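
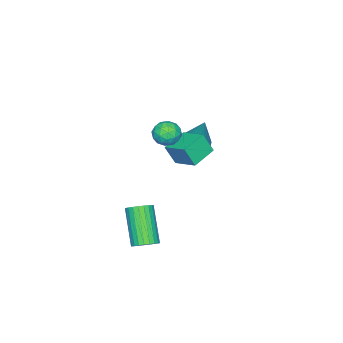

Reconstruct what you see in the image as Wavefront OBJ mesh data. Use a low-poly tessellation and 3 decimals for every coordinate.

v -3.906 1.626 0.002
v -3.448 1.045 0.123
v -3.414 2.414 1.918
v -3.266 1.236 -0.003
v -3.181 1.487 -0.128
v -3.206 1.759 -0.233
v -3.339 2.011 -0.302
v -3.557 2.204 -0.325
v -3.829 2.309 -0.299
v -4.112 2.31 -0.226
v -4.365 2.207 -0.119
v -4.547 2.016 0.006
v -4.632 1.765 0.131
v -4.606 1.493 0.236
v -4.474 1.242 0.305
v -4.255 1.049 0.329
v -3.984 0.943 0.302
v -3.7 0.942 0.23
v 2.038 2.645 -3.363
v 2.611 2.665 -3.016
v 1.635 1.675 -1.35
v 1.062 1.655 -1.697
v 2.5 2.892 -2.946
v 1.524 1.901 -1.28
v 2.32 3.081 -2.939
v 1.344 2.09 -1.273
v 2.096 3.203 -2.997
v 1.12 2.213 -1.331
v 1.864 3.241 -3.111
v 0.888 2.251 -1.445
v 1.658 3.188 -3.263
v 0.682 2.198 -1.597
v 1.51 3.052 -3.43
v 0.534 2.062 -1.764
v 1.442 2.855 -3.587
v 0.466 1.864 -1.921
v 1.465 2.625 -3.71
v 0.489 1.635 -2.044
v 1.576 2.399 -3.78
v 0.6 1.408 -2.114
v 1.756 2.21 -3.787
v 0.78 1.219 -2.121
v 1.98 2.087 -3.729
v 1.004 1.097 -2.063
v 2.212 2.049 -3.615
v 1.236 1.059 -1.949
v 2.418 2.102 -3.463
v 1.442 1.112 -1.797
v 2.566 2.238 -3.296
v 1.59 1.248 -1.63
v 2.634 2.436 -3.139
v 1.658 1.445 -1.473
v -2.344 2.486 0.748
v -2.126 2.032 1.793
v -2.035 3.77 1.242
v -1.817 3.316 2.287
v -1.023 2.304 0.393
v -0.805 1.85 1.438
v -0.714 3.588 0.887
v -0.496 3.134 1.932
v 0.483 3.166 2.86
v 0.918 3.108 3.45
v -0.238 2.332 3.31
v 0.197 2.274 3.9
v -0.2 2.885 3.794
v 0.246 3.4 3.516
v 0.434 2.04 3.244
v 0.88 2.555 2.966
v 0.888 2.412 3.688
v 0.497 2.934 4.028
v 0.183 2.506 2.732
v -0.208 3.028 3.072
v 0.764 3.21 3.115
v -0.084 2.23 3.645
v -0.317 2.589 3.582
v -0.061 2.555 3.929
v 0.369 3.382 3.154
v 0.625 3.348 3.501
v -0.032 3.217 3.703
v 0.055 2.092 3.259
v 0.311 2.058 3.606
v 0.741 2.885 2.831
v 0.997 2.851 3.178
v 0.712 2.223 3.057
v 1.002 2.767 3.602
v 0.578 2.277 3.867
v 0.717 2.139 3.481
v 0.979 2.442 3.317
v 0.772 3.074 3.802
v 0.348 2.584 4.067
v 0.115 2.943 4.004
v 0.377 3.246 3.841
v 0.754 2.665 3.942
v 0.332 2.856 2.693
v -0.092 2.366 2.958
v 0.303 2.194 2.919
v 0.565 2.497 2.756
v 0.102 3.163 2.893
v -0.322 2.673 3.158
v -0.299 2.998 3.443
v -0.037 3.301 3.279
v -0.074 2.775 2.818
f 2 1 4
f 2 4 3
f 4 1 5
f 4 5 3
f 5 1 6
f 5 6 3
f 6 1 7
f 6 7 3
f 7 1 8
f 7 8 3
f 8 1 9
f 8 9 3
f 9 1 10
f 9 10 3
f 10 1 11
f 10 11 3
f 11 1 12
f 11 12 3
f 12 1 13
f 12 13 3
f 13 1 14
f 13 14 3
f 14 1 15
f 14 15 3
f 15 1 16
f 15 16 3
f 16 1 17
f 16 17 3
f 17 1 18
f 17 18 3
f 18 1 2
f 18 2 3
f 20 19 23
f 20 23 21
f 21 23 24
f 21 24 22
f 23 19 25
f 23 25 24
f 24 25 26
f 24 26 22
f 25 19 27
f 25 27 26
f 26 27 28
f 26 28 22
f 27 19 29
f 27 29 28
f 28 29 30
f 28 30 22
f 29 19 31
f 29 31 30
f 30 31 32
f 30 32 22
f 31 19 33
f 31 33 32
f 32 33 34
f 32 34 22
f 33 19 35
f 33 35 34
f 34 35 36
f 34 36 22
f 35 19 37
f 35 37 36
f 36 37 38
f 36 38 22
f 37 19 39
f 37 39 38
f 38 39 40
f 38 40 22
f 39 19 41
f 39 41 40
f 40 41 42
f 40 42 22
f 41 19 43
f 41 43 42
f 42 43 44
f 42 44 22
f 43 19 45
f 43 45 44
f 44 45 46
f 44 46 22
f 45 19 47
f 45 47 46
f 46 47 48
f 46 48 22
f 47 19 49
f 47 49 48
f 48 49 50
f 48 50 22
f 49 19 51
f 49 51 50
f 50 51 52
f 50 52 22
f 51 19 20
f 51 20 52
f 52 20 21
f 52 21 22
f 54 56 53
f 57 54 53
f 53 56 55
f 55 57 53
f 54 60 56
f 58 54 57
f 58 60 54
f 56 60 55
f 59 57 55
f 55 60 59
f 59 58 57
f 60 58 59
f 61 98 77
f 98 72 101
f 77 101 66
f 98 101 77
f 61 77 73
f 77 66 78
f 73 78 62
f 77 78 73
f 61 73 82
f 73 62 83
f 82 83 68
f 73 83 82
f 61 82 94
f 82 68 97
f 94 97 71
f 82 97 94
f 61 94 98
f 94 71 102
f 98 102 72
f 94 102 98
f 62 78 89
f 78 66 92
f 89 92 70
f 78 92 89
f 66 101 79
f 101 72 100
f 79 100 65
f 101 100 79
f 72 102 99
f 102 71 95
f 99 95 63
f 102 95 99
f 71 97 96
f 97 68 84
f 96 84 67
f 97 84 96
f 68 83 88
f 83 62 85
f 88 85 69
f 83 85 88
f 64 90 76
f 90 70 91
f 76 91 65
f 90 91 76
f 64 76 74
f 76 65 75
f 74 75 63
f 76 75 74
f 64 74 81
f 74 63 80
f 81 80 67
f 74 80 81
f 64 81 86
f 81 67 87
f 86 87 69
f 81 87 86
f 64 86 90
f 86 69 93
f 90 93 70
f 86 93 90
f 65 91 79
f 91 70 92
f 79 92 66
f 91 92 79
f 63 75 99
f 75 65 100
f 99 100 72
f 75 100 99
f 67 80 96
f 80 63 95
f 96 95 71
f 80 95 96
f 69 87 88
f 87 67 84
f 88 84 68
f 87 84 88
f 70 93 89
f 93 69 85
f 89 85 62
f 93 85 89



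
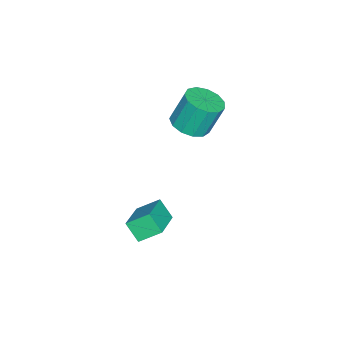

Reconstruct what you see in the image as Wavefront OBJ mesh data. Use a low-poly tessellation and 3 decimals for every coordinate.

v 3.069 -1.008 -3.405
v 2.773 -1.77 -2.486
v 2.663 0.069 -2.644
v 2.367 -0.693 -1.724
v 4.993 -0.827 -2.636
v 4.697 -1.589 -1.716
v 4.587 0.25 -1.874
v 4.291 -0.512 -0.955
v 0.114 0.028 2.531
v 0.912 -0.568 2.921
v 0.525 0.076 4.699
v -0.274 0.672 4.309
v 1.153 -0.033 2.78
v 0.765 0.611 4.557
v 1.063 0.521 2.56
v 0.676 1.165 4.337
v 0.672 0.918 2.33
v 0.285 1.562 4.108
v 0.104 1.033 2.165
v -0.284 1.677 3.942
v -0.461 0.829 2.116
v -0.849 1.473 3.893
v -0.844 0.37 2.198
v -1.231 1.014 3.976
v -0.922 -0.197 2.387
v -1.31 0.447 4.165
v -0.672 -0.693 2.621
v -1.059 -0.049 4.399
v -0.172 -0.96 2.827
v -0.56 -0.316 4.604
v 0.418 -0.913 2.939
v 0.031 -0.269 4.716
f 2 4 1
f 5 2 1
f 1 4 3
f 3 5 1
f 2 8 4
f 6 2 5
f 6 8 2
f 4 8 3
f 7 5 3
f 3 8 7
f 7 6 5
f 8 6 7
f 10 9 13
f 10 13 11
f 11 13 14
f 11 14 12
f 13 9 15
f 13 15 14
f 14 15 16
f 14 16 12
f 15 9 17
f 15 17 16
f 16 17 18
f 16 18 12
f 17 9 19
f 17 19 18
f 18 19 20
f 18 20 12
f 19 9 21
f 19 21 20
f 20 21 22
f 20 22 12
f 21 9 23
f 21 23 22
f 22 23 24
f 22 24 12
f 23 9 25
f 23 25 24
f 24 25 26
f 24 26 12
f 25 9 27
f 25 27 26
f 26 27 28
f 26 28 12
f 27 9 29
f 27 29 28
f 28 29 30
f 28 30 12
f 29 9 31
f 29 31 30
f 30 31 32
f 30 32 12
f 31 9 10
f 31 10 32
f 32 10 11
f 32 11 12



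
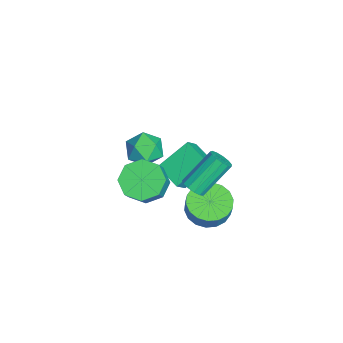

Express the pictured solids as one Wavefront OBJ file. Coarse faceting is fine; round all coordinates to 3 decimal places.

v 0.302 1.397 -2.649
v 1.216 1.747 -3.058
v 1.611 1.813 -2.12
v 0.698 1.463 -1.711
v 0.974 2.146 -2.984
v 1.369 2.211 -2.046
v 0.6 2.396 -2.844
v 0.995 2.461 -1.906
v 0.166 2.449 -2.665
v 0.561 2.514 -1.727
v -0.24 2.293 -2.483
v 0.155 2.358 -1.545
v -0.539 1.96 -2.334
v -0.144 2.025 -1.396
v -0.671 1.515 -2.247
v -0.276 1.58 -1.309
v -0.611 1.047 -2.24
v -0.216 1.113 -1.302
v -0.369 0.649 -2.314
v 0.026 0.714 -1.376
v 0.005 0.399 -2.454
v 0.4 0.464 -1.516
v 0.439 0.346 -2.633
v 0.834 0.411 -1.695
v 0.845 0.502 -2.815
v 1.24 0.567 -1.877
v 1.144 0.835 -2.964
v 1.539 0.9 -2.026
v 1.276 1.28 -3.051
v 1.671 1.345 -2.113
v -0.411 -0.442 -0.349
v -1.025 0.888 0.797
v 0.625 0.378 -0.746
v 0.011 1.708 0.399
v 0.189 -0.828 0.421
v -0.425 0.502 1.566
v 1.225 -0.008 0.023
v 0.611 1.322 1.169
v 3.425 0.636 2.261
v 3.953 0.666 2.499
v 3.283 1.853 3.837
v 2.755 1.824 3.599
v 3.938 0.906 2.278
v 3.268 2.094 3.616
v 3.76 1.061 2.052
v 3.09 2.248 3.39
v 3.476 1.081 1.892
v 2.806 2.268 3.23
v 3.175 0.959 1.849
v 2.506 2.147 3.187
v 2.954 0.736 1.937
v 2.284 1.923 3.275
v 2.882 0.48 2.128
v 2.213 1.668 3.466
v 2.983 0.274 2.361
v 2.313 1.462 3.699
v 3.224 0.183 2.563
v 2.554 1.371 3.9
v 3.528 0.236 2.668
v 2.859 1.424 4.006
v 3.8 0.416 2.645
v 3.131 1.604 3.982
v 1.209 -1.329 0.318
v 2.039 -1.351 -0.324
v 2.842 -1.532 0.72
v 2.011 -1.511 1.362
v 1.87 -0.609 -0.065
v 2.673 -0.791 0.979
v 1.313 -0.289 0.418
v 2.116 -0.471 1.463
v 0.695 -0.579 0.843
v 1.498 -0.76 1.887
v 0.378 -1.308 0.96
v 1.181 -1.489 2.004
v 0.547 -2.049 0.701
v 1.35 -2.231 1.745
v 1.104 -2.369 0.217
v 1.907 -2.551 1.262
v 1.722 -2.08 -0.207
v 2.525 -2.261 0.837
v -2.959 -0.656 -0.702
v -2.123 -0.555 -1.22
v -2.777 -2.245 -0.72
v -1.941 -2.144 -1.238
v -1.976 -1.851 -0.295
v -2.089 -0.869 -0.284
v -2.811 -1.931 -1.656
v -2.924 -0.949 -1.645
v -2.032 -1.343 -1.81
v -1.516 -1.293 -0.969
v -3.384 -1.507 -0.971
v -2.868 -1.457 -0.13
f 2 1 5
f 2 5 3
f 3 5 6
f 3 6 4
f 5 1 7
f 5 7 6
f 6 7 8
f 6 8 4
f 7 1 9
f 7 9 8
f 8 9 10
f 8 10 4
f 9 1 11
f 9 11 10
f 10 11 12
f 10 12 4
f 11 1 13
f 11 13 12
f 12 13 14
f 12 14 4
f 13 1 15
f 13 15 14
f 14 15 16
f 14 16 4
f 15 1 17
f 15 17 16
f 16 17 18
f 16 18 4
f 17 1 19
f 17 19 18
f 18 19 20
f 18 20 4
f 19 1 21
f 19 21 20
f 20 21 22
f 20 22 4
f 21 1 23
f 21 23 22
f 22 23 24
f 22 24 4
f 23 1 25
f 23 25 24
f 24 25 26
f 24 26 4
f 25 1 27
f 25 27 26
f 26 27 28
f 26 28 4
f 27 1 29
f 27 29 28
f 28 29 30
f 28 30 4
f 29 1 2
f 29 2 30
f 30 2 3
f 30 3 4
f 32 34 31
f 35 32 31
f 31 34 33
f 33 35 31
f 32 38 34
f 36 32 35
f 36 38 32
f 34 38 33
f 37 35 33
f 33 38 37
f 37 36 35
f 38 36 37
f 40 39 43
f 40 43 41
f 41 43 44
f 41 44 42
f 43 39 45
f 43 45 44
f 44 45 46
f 44 46 42
f 45 39 47
f 45 47 46
f 46 47 48
f 46 48 42
f 47 39 49
f 47 49 48
f 48 49 50
f 48 50 42
f 49 39 51
f 49 51 50
f 50 51 52
f 50 52 42
f 51 39 53
f 51 53 52
f 52 53 54
f 52 54 42
f 53 39 55
f 53 55 54
f 54 55 56
f 54 56 42
f 55 39 57
f 55 57 56
f 56 57 58
f 56 58 42
f 57 39 59
f 57 59 58
f 58 59 60
f 58 60 42
f 59 39 61
f 59 61 60
f 60 61 62
f 60 62 42
f 61 39 40
f 61 40 62
f 62 40 41
f 62 41 42
f 64 63 67
f 64 67 65
f 65 67 68
f 65 68 66
f 67 63 69
f 67 69 68
f 68 69 70
f 68 70 66
f 69 63 71
f 69 71 70
f 70 71 72
f 70 72 66
f 71 63 73
f 71 73 72
f 72 73 74
f 72 74 66
f 73 63 75
f 73 75 74
f 74 75 76
f 74 76 66
f 75 63 77
f 75 77 76
f 76 77 78
f 76 78 66
f 77 63 79
f 77 79 78
f 78 79 80
f 78 80 66
f 79 63 64
f 79 64 80
f 80 64 65
f 80 65 66
f 81 92 86
f 81 86 82
f 81 82 88
f 81 88 91
f 81 91 92
f 82 86 90
f 86 92 85
f 92 91 83
f 91 88 87
f 88 82 89
f 84 90 85
f 84 85 83
f 84 83 87
f 84 87 89
f 84 89 90
f 85 90 86
f 83 85 92
f 87 83 91
f 89 87 88
f 90 89 82



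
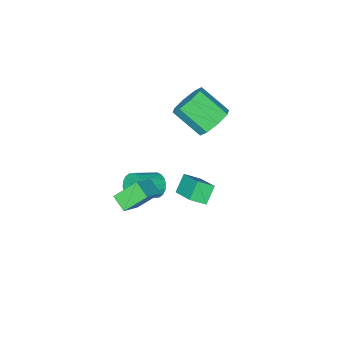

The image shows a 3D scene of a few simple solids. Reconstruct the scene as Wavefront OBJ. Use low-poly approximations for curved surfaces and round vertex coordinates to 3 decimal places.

v -4.004 -1.233 3.374
v -3.663 -1.74 2.595
v -3.255 -3.174 3.707
v -3.596 -2.667 4.486
v -3.124 -1.326 2.931
v -2.716 -2.761 4.042
v -3.1 -0.858 3.526
v -2.692 -2.293 4.637
v -3.606 -0.61 4.032
v -3.198 -2.044 5.144
v -4.345 -0.726 4.153
v -3.937 -2.16 5.265
v -4.884 -1.139 3.818
v -4.476 -2.574 4.929
v -4.908 -1.607 3.223
v -4.5 -3.042 4.334
v -4.402 -1.856 2.716
v -3.994 -3.29 3.828
v -1.321 -0.622 1.687
v -0.865 0.729 2.456
v -1.947 -0.134 1.202
v -1.491 1.217 1.972
v -0.589 -0.437 0.928
v -0.133 0.914 1.698
v -1.215 0.051 0.444
v -0.759 1.402 1.213
v -2.274 -3.47 -2.066
v -1.904 -3.173 -2.621
v -0.577 -3.494 -1.91
v -0.946 -3.79 -1.354
v -1.95 -2.921 -2.422
v -0.623 -3.242 -1.711
v -2.06 -2.777 -2.152
v -0.732 -3.098 -1.441
v -2.212 -2.77 -1.865
v -0.885 -3.091 -1.154
v -2.377 -2.902 -1.618
v -1.049 -3.223 -0.907
v -2.521 -3.146 -1.46
v -1.193 -3.467 -0.748
v -2.616 -3.455 -1.421
v -1.288 -3.775 -0.709
v -2.643 -3.766 -1.51
v -1.316 -4.087 -0.799
v -2.597 -4.018 -1.709
v -1.27 -4.339 -0.998
v -2.488 -4.162 -1.979
v -1.16 -4.483 -1.268
v -2.335 -4.169 -2.266
v -1.008 -4.49 -1.555
v -2.171 -4.037 -2.513
v -0.843 -4.358 -1.802
v -2.027 -3.793 -2.672
v -0.699 -4.114 -1.96
v -1.932 -3.485 -2.711
v -0.604 -3.805 -1.999
v -0.705 -2.271 0.535
v 0.47 -1.969 1.365
v -0.586 -1.443 0.064
v 0.589 -1.14 0.894
v 0.171 -2.96 -0.454
v 1.346 -2.657 0.376
v 0.29 -2.131 -0.925
v 1.465 -1.829 -0.095
f 2 1 5
f 2 5 3
f 3 5 6
f 3 6 4
f 5 1 7
f 5 7 6
f 6 7 8
f 6 8 4
f 7 1 9
f 7 9 8
f 8 9 10
f 8 10 4
f 9 1 11
f 9 11 10
f 10 11 12
f 10 12 4
f 11 1 13
f 11 13 12
f 12 13 14
f 12 14 4
f 13 1 15
f 13 15 14
f 14 15 16
f 14 16 4
f 15 1 17
f 15 17 16
f 16 17 18
f 16 18 4
f 17 1 2
f 17 2 18
f 18 2 3
f 18 3 4
f 20 22 19
f 23 20 19
f 19 22 21
f 21 23 19
f 20 26 22
f 24 20 23
f 24 26 20
f 22 26 21
f 25 23 21
f 21 26 25
f 25 24 23
f 26 24 25
f 28 27 31
f 28 31 29
f 29 31 32
f 29 32 30
f 31 27 33
f 31 33 32
f 32 33 34
f 32 34 30
f 33 27 35
f 33 35 34
f 34 35 36
f 34 36 30
f 35 27 37
f 35 37 36
f 36 37 38
f 36 38 30
f 37 27 39
f 37 39 38
f 38 39 40
f 38 40 30
f 39 27 41
f 39 41 40
f 40 41 42
f 40 42 30
f 41 27 43
f 41 43 42
f 42 43 44
f 42 44 30
f 43 27 45
f 43 45 44
f 44 45 46
f 44 46 30
f 45 27 47
f 45 47 46
f 46 47 48
f 46 48 30
f 47 27 49
f 47 49 48
f 48 49 50
f 48 50 30
f 49 27 51
f 49 51 50
f 50 51 52
f 50 52 30
f 51 27 53
f 51 53 52
f 52 53 54
f 52 54 30
f 53 27 55
f 53 55 54
f 54 55 56
f 54 56 30
f 55 27 28
f 55 28 56
f 56 28 29
f 56 29 30
f 58 60 57
f 61 58 57
f 57 60 59
f 59 61 57
f 58 64 60
f 62 58 61
f 62 64 58
f 60 64 59
f 63 61 59
f 59 64 63
f 63 62 61
f 64 62 63



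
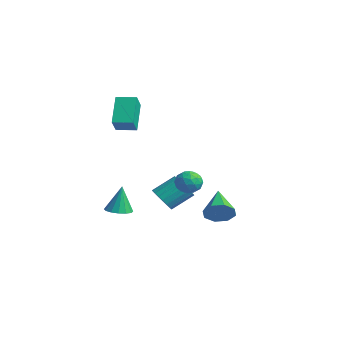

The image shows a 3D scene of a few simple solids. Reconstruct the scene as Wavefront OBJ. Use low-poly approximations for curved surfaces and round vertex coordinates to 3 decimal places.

v -3.706 0.532 -3.683
v -3.298 0.948 -4.408
v -2.987 2.325 -3.442
v -3.394 1.908 -2.717
v -3.666 1.059 -4.448
v -3.355 2.436 -3.482
v -4.041 1.079 -4.355
v -3.73 2.456 -3.39
v -4.358 1.005 -4.147
v -4.047 2.381 -3.181
v -4.562 0.848 -3.858
v -4.251 2.225 -2.892
v -4.618 0.637 -3.539
v -4.307 2.014 -2.573
v -4.516 0.408 -3.244
v -4.205 1.784 -2.279
v -4.274 0.2 -3.026
v -3.963 1.577 -2.061
v -3.934 0.049 -2.921
v -3.623 1.426 -1.956
v -3.554 -0.018 -2.948
v -3.243 1.359 -1.983
v -3.2 0.01 -3.102
v -2.889 1.387 -2.136
v -2.934 0.128 -3.356
v -2.623 1.505 -2.391
v -2.801 0.316 -3.667
v -2.49 1.693 -2.701
v -2.825 0.541 -3.98
v -2.513 1.918 -3.015
v -3 0.765 -4.242
v -2.689 2.141 -3.277
v -3.629 -2.463 -3.808
v -2.887 -2.049 -3.833
v -3.751 -2.137 -1.992
v -3.192 -1.741 -3.909
v -3.614 -1.626 -3.958
v -4.04 -1.736 -3.966
v -4.356 -2.04 -3.933
v -4.477 -2.458 -3.866
v -4.371 -2.877 -3.784
v -4.066 -3.185 -3.708
v -3.644 -3.3 -3.659
v -3.218 -3.19 -3.651
v -2.902 -2.886 -3.684
v -2.781 -2.468 -3.751
v 3.103 0.095 -2.111
v 3.588 0.092 -1.282
v 1.497 1.065 -1.169
v 3.717 0.695 -1.682
v 3.487 0.946 -2.333
v 3.033 0.699 -2.854
v 2.619 0.097 -2.94
v 2.489 -0.505 -2.54
v 2.719 -0.757 -1.889
v 3.174 -0.509 -1.368
v -3.1 -3.149 3.553
v -4.242 -2.225 5.012
v -3.775 -2.507 2.618
v -4.917 -1.583 4.077
v -2.283 -2.217 3.603
v -3.425 -1.293 5.062
v -2.958 -1.575 2.668
v -4.1 -0.651 4.127
v -0.156 1.031 -0.745
v 0.144 0.527 -1.391
v -1.404 0.373 -0.809
v -1.104 -0.131 -1.455
v -0.79 -0.226 -0.647
v -0.019 0.18 -0.607
v -1.241 0.72 -1.593
v -0.47 1.126 -1.553
v -0.527 0.334 -1.915
v -0.249 -0.25 -1.33
v -1.011 1.15 -0.87
v -0.733 0.566 -0.285
v 0.103 0.837 -1.062
v -1.363 0.063 -1.138
v -1.179 0.007 -0.662
v -1.003 -0.289 -1.042
v 0.008 0.633 -0.601
v 0.184 0.337 -0.981
v -0.365 -0.106 -0.544
v -1.444 0.563 -1.219
v -1.268 0.267 -1.599
v -0.257 1.189 -1.158
v -0.081 0.893 -1.538
v -0.895 1.006 -1.656
v -0.115 0.427 -1.75
v -0.848 0.04 -1.788
v -0.928 0.541 -1.869
v -0.475 0.78 -1.846
v 0.049 0.084 -1.406
v -0.685 -0.303 -1.444
v -0.5 -0.359 -0.969
v -0.047 -0.12 -0.946
v -0.345 -0.03 -1.715
v -0.575 1.203 -0.756
v -1.309 0.816 -0.794
v -1.213 1.02 -1.254
v -0.76 1.259 -1.231
v -0.412 0.86 -0.412
v -1.145 0.473 -0.45
v -0.785 0.12 -0.354
v -0.332 0.359 -0.331
v -0.915 0.93 -0.485
f 2 1 5
f 2 5 3
f 3 5 6
f 3 6 4
f 5 1 7
f 5 7 6
f 6 7 8
f 6 8 4
f 7 1 9
f 7 9 8
f 8 9 10
f 8 10 4
f 9 1 11
f 9 11 10
f 10 11 12
f 10 12 4
f 11 1 13
f 11 13 12
f 12 13 14
f 12 14 4
f 13 1 15
f 13 15 14
f 14 15 16
f 14 16 4
f 15 1 17
f 15 17 16
f 16 17 18
f 16 18 4
f 17 1 19
f 17 19 18
f 18 19 20
f 18 20 4
f 19 1 21
f 19 21 20
f 20 21 22
f 20 22 4
f 21 1 23
f 21 23 22
f 22 23 24
f 22 24 4
f 23 1 25
f 23 25 24
f 24 25 26
f 24 26 4
f 25 1 27
f 25 27 26
f 26 27 28
f 26 28 4
f 27 1 29
f 27 29 28
f 28 29 30
f 28 30 4
f 29 1 31
f 29 31 30
f 30 31 32
f 30 32 4
f 31 1 2
f 31 2 32
f 32 2 3
f 32 3 4
f 34 33 36
f 34 36 35
f 36 33 37
f 36 37 35
f 37 33 38
f 37 38 35
f 38 33 39
f 38 39 35
f 39 33 40
f 39 40 35
f 40 33 41
f 40 41 35
f 41 33 42
f 41 42 35
f 42 33 43
f 42 43 35
f 43 33 44
f 43 44 35
f 44 33 45
f 44 45 35
f 45 33 46
f 45 46 35
f 46 33 34
f 46 34 35
f 48 47 50
f 48 50 49
f 50 47 51
f 50 51 49
f 51 47 52
f 51 52 49
f 52 47 53
f 52 53 49
f 53 47 54
f 53 54 49
f 54 47 55
f 54 55 49
f 55 47 56
f 55 56 49
f 56 47 48
f 56 48 49
f 58 60 57
f 61 58 57
f 57 60 59
f 59 61 57
f 58 64 60
f 62 58 61
f 62 64 58
f 60 64 59
f 63 61 59
f 59 64 63
f 63 62 61
f 64 62 63
f 65 102 81
f 102 76 105
f 81 105 70
f 102 105 81
f 65 81 77
f 81 70 82
f 77 82 66
f 81 82 77
f 65 77 86
f 77 66 87
f 86 87 72
f 77 87 86
f 65 86 98
f 86 72 101
f 98 101 75
f 86 101 98
f 65 98 102
f 98 75 106
f 102 106 76
f 98 106 102
f 66 82 93
f 82 70 96
f 93 96 74
f 82 96 93
f 70 105 83
f 105 76 104
f 83 104 69
f 105 104 83
f 76 106 103
f 106 75 99
f 103 99 67
f 106 99 103
f 75 101 100
f 101 72 88
f 100 88 71
f 101 88 100
f 72 87 92
f 87 66 89
f 92 89 73
f 87 89 92
f 68 94 80
f 94 74 95
f 80 95 69
f 94 95 80
f 68 80 78
f 80 69 79
f 78 79 67
f 80 79 78
f 68 78 85
f 78 67 84
f 85 84 71
f 78 84 85
f 68 85 90
f 85 71 91
f 90 91 73
f 85 91 90
f 68 90 94
f 90 73 97
f 94 97 74
f 90 97 94
f 69 95 83
f 95 74 96
f 83 96 70
f 95 96 83
f 67 79 103
f 79 69 104
f 103 104 76
f 79 104 103
f 71 84 100
f 84 67 99
f 100 99 75
f 84 99 100
f 73 91 92
f 91 71 88
f 92 88 72
f 91 88 92
f 74 97 93
f 97 73 89
f 93 89 66
f 97 89 93



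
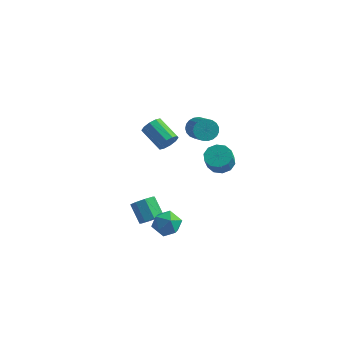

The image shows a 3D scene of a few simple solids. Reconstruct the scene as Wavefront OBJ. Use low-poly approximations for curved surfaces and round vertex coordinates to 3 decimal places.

v -0.785 -3.051 -0.477
v -0.085 -3.069 0.078
v -0.075 -3.911 -1.398
v 0.625 -3.929 -0.843
v -0.138 -4.337 -0.615
v -0.576 -3.805 -0.046
v 0.416 -3.175 -1.274
v -0.022 -2.643 -0.705
v 0.657 -3.146 -0.414
v 0.315 -3.864 -0.007
v -0.475 -3.116 -1.313
v -0.817 -3.834 -0.906
v -1.531 -0.176 3.129
v -1.153 0.127 3.592
v -2.431 0.68 4.274
v -2.809 0.376 3.811
v -1.207 0.391 3.277
v -2.484 0.944 3.959
v -1.384 0.438 2.906
v -2.662 0.991 3.588
v -1.618 0.251 2.62
v -2.896 0.803 3.302
v -1.819 -0.1 2.529
v -3.096 0.453 3.211
v -1.909 -0.48 2.666
v -3.187 0.073 3.348
v -1.856 -0.744 2.981
v -3.133 -0.191 3.663
v -1.678 -0.791 3.352
v -2.956 -0.238 4.034
v -1.444 -0.603 3.638
v -2.722 -0.051 4.32
v -1.244 -0.253 3.729
v -2.521 0.3 4.411
v -0.288 4.063 -0.988
v 0.53 4.206 -0.976
v 0.625 3.58 0.02
v -0.192 3.437 0.008
v 0.299 4.583 -0.717
v 0.395 3.958 0.279
v -0.155 4.762 -0.561
v -0.06 4.137 0.435
v -0.661 4.674 -0.568
v -0.566 4.048 0.428
v -1.023 4.352 -0.736
v -0.928 3.727 0.26
v -1.105 3.92 -1
v -1.01 3.294 -0.004
v -0.875 3.542 -1.259
v -0.779 2.917 -0.263
v -0.42 3.363 -1.415
v -0.325 2.738 -0.419
v 0.086 3.452 -1.408
v 0.181 2.826 -0.412
v 0.448 3.773 -1.24
v 0.543 3.148 -0.244
v -1.661 -2.035 -1.981
v -1.097 -1.92 -1.549
v -1.914 -1.369 -0.627
v -2.479 -1.485 -1.059
v -1.193 -1.496 -1.888
v -2.011 -0.945 -0.966
v -1.564 -1.388 -2.281
v -2.382 -0.838 -1.359
v -1.992 -1.659 -2.499
v -2.81 -1.109 -1.576
v -2.226 -2.151 -2.413
v -3.043 -1.6 -1.491
v -2.129 -2.575 -2.074
v -2.947 -2.024 -1.152
v -1.758 -2.682 -1.681
v -2.576 -2.132 -0.759
v -1.33 -2.411 -1.464
v -2.148 -1.861 -0.541
v -1.377 3.346 2.059
v -0.778 3.727 1.851
v 0.176 2.676 2.672
v -0.423 2.294 2.881
v -0.853 3.865 2.116
v 0.101 2.814 2.937
v -1.019 3.914 2.371
v -0.065 2.863 3.192
v -1.247 3.864 2.571
v -0.292 2.813 3.392
v -1.497 3.724 2.684
v -0.543 2.673 3.505
v -1.727 3.519 2.688
v -0.772 2.468 3.509
v -1.896 3.284 2.584
v -0.941 2.233 3.405
v -1.975 3.06 2.389
v -1.021 2.009 3.21
v -1.951 2.885 2.137
v -0.997 1.834 2.958
v -1.828 2.79 1.872
v -0.874 1.738 2.693
v -1.627 2.79 1.639
v -0.672 1.739 2.46
v -1.383 2.887 1.479
v -0.428 1.836 2.3
v -1.137 3.063 1.419
v -0.183 2.012 2.24
v -0.934 3.288 1.47
v 0.021 2.237 2.291
v -0.807 3.523 1.623
v 0.148 2.472 2.444
f 1 12 6
f 1 6 2
f 1 2 8
f 1 8 11
f 1 11 12
f 2 6 10
f 6 12 5
f 12 11 3
f 11 8 7
f 8 2 9
f 4 10 5
f 4 5 3
f 4 3 7
f 4 7 9
f 4 9 10
f 5 10 6
f 3 5 12
f 7 3 11
f 9 7 8
f 10 9 2
f 14 13 17
f 14 17 15
f 15 17 18
f 15 18 16
f 17 13 19
f 17 19 18
f 18 19 20
f 18 20 16
f 19 13 21
f 19 21 20
f 20 21 22
f 20 22 16
f 21 13 23
f 21 23 22
f 22 23 24
f 22 24 16
f 23 13 25
f 23 25 24
f 24 25 26
f 24 26 16
f 25 13 27
f 25 27 26
f 26 27 28
f 26 28 16
f 27 13 29
f 27 29 28
f 28 29 30
f 28 30 16
f 29 13 31
f 29 31 30
f 30 31 32
f 30 32 16
f 31 13 33
f 31 33 32
f 32 33 34
f 32 34 16
f 33 13 14
f 33 14 34
f 34 14 15
f 34 15 16
f 36 35 39
f 36 39 37
f 37 39 40
f 37 40 38
f 39 35 41
f 39 41 40
f 40 41 42
f 40 42 38
f 41 35 43
f 41 43 42
f 42 43 44
f 42 44 38
f 43 35 45
f 43 45 44
f 44 45 46
f 44 46 38
f 45 35 47
f 45 47 46
f 46 47 48
f 46 48 38
f 47 35 49
f 47 49 48
f 48 49 50
f 48 50 38
f 49 35 51
f 49 51 50
f 50 51 52
f 50 52 38
f 51 35 53
f 51 53 52
f 52 53 54
f 52 54 38
f 53 35 55
f 53 55 54
f 54 55 56
f 54 56 38
f 55 35 36
f 55 36 56
f 56 36 37
f 56 37 38
f 58 57 61
f 58 61 59
f 59 61 62
f 59 62 60
f 61 57 63
f 61 63 62
f 62 63 64
f 62 64 60
f 63 57 65
f 63 65 64
f 64 65 66
f 64 66 60
f 65 57 67
f 65 67 66
f 66 67 68
f 66 68 60
f 67 57 69
f 67 69 68
f 68 69 70
f 68 70 60
f 69 57 71
f 69 71 70
f 70 71 72
f 70 72 60
f 71 57 73
f 71 73 72
f 72 73 74
f 72 74 60
f 73 57 58
f 73 58 74
f 74 58 59
f 74 59 60
f 76 75 79
f 76 79 77
f 77 79 80
f 77 80 78
f 79 75 81
f 79 81 80
f 80 81 82
f 80 82 78
f 81 75 83
f 81 83 82
f 82 83 84
f 82 84 78
f 83 75 85
f 83 85 84
f 84 85 86
f 84 86 78
f 85 75 87
f 85 87 86
f 86 87 88
f 86 88 78
f 87 75 89
f 87 89 88
f 88 89 90
f 88 90 78
f 89 75 91
f 89 91 90
f 90 91 92
f 90 92 78
f 91 75 93
f 91 93 92
f 92 93 94
f 92 94 78
f 93 75 95
f 93 95 94
f 94 95 96
f 94 96 78
f 95 75 97
f 95 97 96
f 96 97 98
f 96 98 78
f 97 75 99
f 97 99 98
f 98 99 100
f 98 100 78
f 99 75 101
f 99 101 100
f 100 101 102
f 100 102 78
f 101 75 103
f 101 103 102
f 102 103 104
f 102 104 78
f 103 75 105
f 103 105 104
f 104 105 106
f 104 106 78
f 105 75 76
f 105 76 106
f 106 76 77
f 106 77 78



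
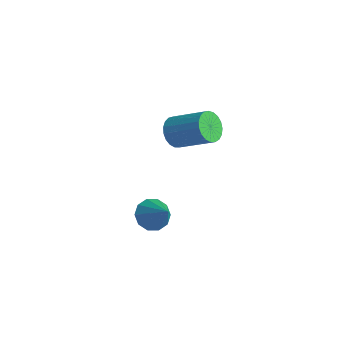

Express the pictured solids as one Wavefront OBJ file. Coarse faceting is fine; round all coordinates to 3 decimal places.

v 0.84 -1.869 -1.22
v 1.226 -1.56 -1.61
v 1.76 -1.931 -0.36
v 1.04 -1.297 -1.392
v 0.777 -1.252 -1.108
v 0.539 -1.443 -0.867
v 0.416 -1.797 -0.76
v 0.454 -2.178 -0.829
v 0.641 -2.441 -1.047
v 0.903 -2.486 -1.331
v 1.142 -2.295 -1.573
v 1.265 -1.942 -1.679
v -2.965 1.905 -1.446
v -2.545 1.567 -1.827
v -1.335 2.177 -1.035
v -1.755 2.515 -0.654
v -2.572 1.801 -1.966
v -1.362 2.412 -1.174
v -2.667 2.054 -2.016
v -1.457 2.665 -1.224
v -2.814 2.281 -1.967
v -1.604 2.891 -1.175
v -2.987 2.443 -1.828
v -1.776 3.053 -1.036
v -3.156 2.511 -1.623
v -1.945 3.122 -0.831
v -3.292 2.475 -1.387
v -2.081 3.086 -0.595
v -3.371 2.34 -1.162
v -2.161 2.951 -0.37
v -3.38 2.13 -0.985
v -2.17 2.741 -0.193
v -3.318 1.881 -0.889
v -2.108 2.492 -0.097
v -3.194 1.636 -0.889
v -1.984 2.247 -0.096
v -3.031 1.437 -0.985
v -1.821 2.048 -0.193
v -2.857 1.32 -1.161
v -1.647 1.93 -0.368
v -2.701 1.303 -1.386
v -1.491 1.914 -0.594
v -2.591 1.39 -1.621
v -1.38 2.001 -0.829
f 2 1 4
f 2 4 3
f 4 1 5
f 4 5 3
f 5 1 6
f 5 6 3
f 6 1 7
f 6 7 3
f 7 1 8
f 7 8 3
f 8 1 9
f 8 9 3
f 9 1 10
f 9 10 3
f 10 1 11
f 10 11 3
f 11 1 12
f 11 12 3
f 12 1 2
f 12 2 3
f 14 13 17
f 14 17 15
f 15 17 18
f 15 18 16
f 17 13 19
f 17 19 18
f 18 19 20
f 18 20 16
f 19 13 21
f 19 21 20
f 20 21 22
f 20 22 16
f 21 13 23
f 21 23 22
f 22 23 24
f 22 24 16
f 23 13 25
f 23 25 24
f 24 25 26
f 24 26 16
f 25 13 27
f 25 27 26
f 26 27 28
f 26 28 16
f 27 13 29
f 27 29 28
f 28 29 30
f 28 30 16
f 29 13 31
f 29 31 30
f 30 31 32
f 30 32 16
f 31 13 33
f 31 33 32
f 32 33 34
f 32 34 16
f 33 13 35
f 33 35 34
f 34 35 36
f 34 36 16
f 35 13 37
f 35 37 36
f 36 37 38
f 36 38 16
f 37 13 39
f 37 39 38
f 38 39 40
f 38 40 16
f 39 13 41
f 39 41 40
f 40 41 42
f 40 42 16
f 41 13 43
f 41 43 42
f 42 43 44
f 42 44 16
f 43 13 14
f 43 14 44
f 44 14 15
f 44 15 16



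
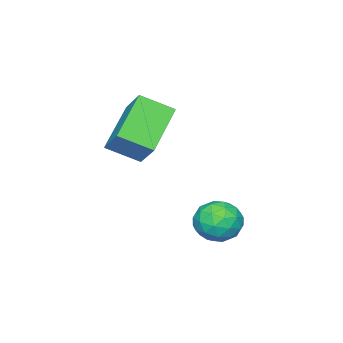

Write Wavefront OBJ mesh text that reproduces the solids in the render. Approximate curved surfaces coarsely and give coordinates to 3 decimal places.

v -2.507 1.197 -0.855
v -2.076 0.715 -1.516
v -3.804 0.545 -1.224
v -3.373 0.063 -1.885
v -3.204 -0.121 -0.994
v -2.403 0.282 -0.766
v -3.477 0.978 -1.974
v -2.676 1.381 -1.746
v -2.676 0.579 -2.208
v -2.507 -0.1 -1.602
v -3.373 1.36 -1.138
v -3.204 0.681 -0.532
v -2.178 1.013 -1.153
v -3.702 0.247 -1.587
v -3.603 0.139 -1.063
v -3.349 -0.145 -1.452
v -2.37 0.759 -0.712
v -2.117 0.475 -1.101
v -2.779 -0.015 -0.794
v -3.763 0.785 -1.639
v -3.51 0.501 -2.028
v -2.531 1.405 -1.288
v -2.277 1.121 -1.677
v -3.101 1.275 -1.946
v -2.277 0.65 -1.948
v -3.039 0.266 -2.165
v -3.1 0.804 -2.218
v -2.63 1.041 -2.084
v -2.178 0.251 -1.592
v -2.94 -0.133 -1.809
v -2.84 -0.24 -1.285
v -2.37 -0.003 -1.151
v -2.53 0.171 -1.999
v -2.94 1.393 -0.931
v -3.702 1.009 -1.148
v -3.51 1.263 -1.589
v -3.04 1.5 -1.455
v -2.841 0.994 -0.575
v -3.603 0.61 -0.792
v -3.25 0.219 -0.656
v -2.78 0.456 -0.522
v -3.35 1.089 -0.741
v -3.826 -3.961 2.472
v -3.366 -3.029 3.455
v -4.525 -2.926 1.818
v -4.065 -1.994 2.801
v -2.075 -3.546 1.259
v -1.615 -2.614 2.242
v -2.774 -2.511 0.605
v -2.314 -1.579 1.588
f 1 38 17
f 38 12 41
f 17 41 6
f 38 41 17
f 1 17 13
f 17 6 18
f 13 18 2
f 17 18 13
f 1 13 22
f 13 2 23
f 22 23 8
f 13 23 22
f 1 22 34
f 22 8 37
f 34 37 11
f 22 37 34
f 1 34 38
f 34 11 42
f 38 42 12
f 34 42 38
f 2 18 29
f 18 6 32
f 29 32 10
f 18 32 29
f 6 41 19
f 41 12 40
f 19 40 5
f 41 40 19
f 12 42 39
f 42 11 35
f 39 35 3
f 42 35 39
f 11 37 36
f 37 8 24
f 36 24 7
f 37 24 36
f 8 23 28
f 23 2 25
f 28 25 9
f 23 25 28
f 4 30 16
f 30 10 31
f 16 31 5
f 30 31 16
f 4 16 14
f 16 5 15
f 14 15 3
f 16 15 14
f 4 14 21
f 14 3 20
f 21 20 7
f 14 20 21
f 4 21 26
f 21 7 27
f 26 27 9
f 21 27 26
f 4 26 30
f 26 9 33
f 30 33 10
f 26 33 30
f 5 31 19
f 31 10 32
f 19 32 6
f 31 32 19
f 3 15 39
f 15 5 40
f 39 40 12
f 15 40 39
f 7 20 36
f 20 3 35
f 36 35 11
f 20 35 36
f 9 27 28
f 27 7 24
f 28 24 8
f 27 24 28
f 10 33 29
f 33 9 25
f 29 25 2
f 33 25 29
f 44 46 43
f 47 44 43
f 43 46 45
f 45 47 43
f 44 50 46
f 48 44 47
f 48 50 44
f 46 50 45
f 49 47 45
f 45 50 49
f 49 48 47
f 50 48 49



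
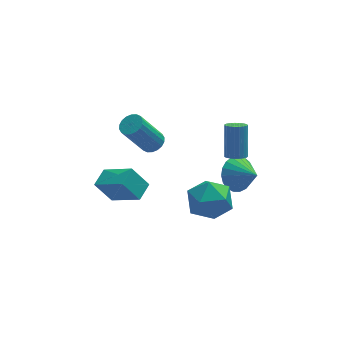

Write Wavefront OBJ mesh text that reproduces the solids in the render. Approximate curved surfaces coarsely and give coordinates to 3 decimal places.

v -3.74 2.465 -1.454
v -2.643 1.331 -0.47
v -3.129 3.25 -1.23
v -2.032 2.116 -0.246
v -2.988 2.204 -2.594
v -1.891 1.07 -1.61
v -2.377 2.989 -2.37
v -1.28 1.855 -1.386
v 3.176 2.798 -2.591
v 3.812 2.67 -3.352
v 3.864 1.802 -1.849
v 4.002 2.966 -3.13
v 4.049 3.233 -2.815
v 3.945 3.425 -2.461
v 3.708 3.509 -2.129
v 3.379 3.469 -1.878
v 3.015 3.314 -1.749
v 2.679 3.069 -1.767
v 2.429 2.778 -1.926
v 2.309 2.49 -2.201
v 2.338 2.256 -2.543
v 2.512 2.115 -2.894
v 2.801 2.092 -3.192
v 3.155 2.192 -3.386
v 3.513 2.396 -3.443
v 2.712 1.45 0.26
v 3.139 1.145 0.389
v 3.355 2.066 1.849
v 2.928 2.37 1.72
v 3.233 1.31 0.27
v 3.45 2.231 1.731
v 3.238 1.5 0.15
v 3.454 2.421 1.61
v 3.152 1.681 0.049
v 3.368 2.602 1.509
v 2.989 1.822 -0.016
v 3.206 2.743 1.444
v 2.779 1.898 -0.033
v 2.995 2.819 1.427
v 2.557 1.897 0
v 2.773 2.818 1.461
v 2.362 1.819 0.079
v 2.578 2.74 1.539
v 2.227 1.676 0.189
v 2.443 2.597 1.649
v 2.176 1.495 0.311
v 2.392 2.416 1.771
v 2.218 1.306 0.424
v 2.434 2.226 1.884
v 2.345 1.141 0.509
v 2.561 2.062 1.969
v 2.536 1.03 0.55
v 2.752 1.951 2.011
v 2.757 0.991 0.542
v 2.973 1.912 2.002
v 2.97 1.032 0.485
v 3.186 1.953 1.945
v -0.63 4.023 -0.422
v -0.316 3.492 -0.292
v -1.376 3.307 1.512
v -1.69 3.837 1.382
v -0.154 3.691 -0.176
v -1.214 3.505 1.627
v -0.087 3.954 -0.109
v -1.147 3.769 1.694
v -0.127 4.232 -0.105
v -1.187 4.046 1.699
v -0.267 4.468 -0.162
v -1.327 4.282 1.641
v -0.479 4.616 -0.272
v -1.539 4.43 1.532
v -0.72 4.646 -0.411
v -1.781 4.461 1.393
v -0.944 4.553 -0.552
v -2.004 4.368 1.252
v -1.106 4.355 -0.667
v -2.166 4.169 1.136
v -1.173 4.091 -0.734
v -2.233 3.906 1.069
v -1.133 3.814 -0.739
v -2.193 3.628 1.065
v -0.993 3.578 -0.681
v -2.053 3.392 1.122
v -0.781 3.43 -0.572
v -1.841 3.244 1.232
v -0.539 3.399 -0.433
v -1.6 3.214 1.371
v 1.632 2.756 -2.741
v 2.576 1.982 -2.589
v 0.544 1.278 -3.511
v 1.488 0.504 -3.359
v 0.89 0.945 -2.378
v 1.563 1.859 -1.903
v 1.557 1.401 -4.197
v 2.23 2.315 -3.722
v 2.53 1.144 -3.489
v 2.117 0.863 -2.365
v 1.003 2.397 -3.735
v 0.59 2.116 -2.611
f 2 4 1
f 5 2 1
f 1 4 3
f 3 5 1
f 2 8 4
f 6 2 5
f 6 8 2
f 4 8 3
f 7 5 3
f 3 8 7
f 7 6 5
f 8 6 7
f 10 9 12
f 10 12 11
f 12 9 13
f 12 13 11
f 13 9 14
f 13 14 11
f 14 9 15
f 14 15 11
f 15 9 16
f 15 16 11
f 16 9 17
f 16 17 11
f 17 9 18
f 17 18 11
f 18 9 19
f 18 19 11
f 19 9 20
f 19 20 11
f 20 9 21
f 20 21 11
f 21 9 22
f 21 22 11
f 22 9 23
f 22 23 11
f 23 9 24
f 23 24 11
f 24 9 25
f 24 25 11
f 25 9 10
f 25 10 11
f 27 26 30
f 27 30 28
f 28 30 31
f 28 31 29
f 30 26 32
f 30 32 31
f 31 32 33
f 31 33 29
f 32 26 34
f 32 34 33
f 33 34 35
f 33 35 29
f 34 26 36
f 34 36 35
f 35 36 37
f 35 37 29
f 36 26 38
f 36 38 37
f 37 38 39
f 37 39 29
f 38 26 40
f 38 40 39
f 39 40 41
f 39 41 29
f 40 26 42
f 40 42 41
f 41 42 43
f 41 43 29
f 42 26 44
f 42 44 43
f 43 44 45
f 43 45 29
f 44 26 46
f 44 46 45
f 45 46 47
f 45 47 29
f 46 26 48
f 46 48 47
f 47 48 49
f 47 49 29
f 48 26 50
f 48 50 49
f 49 50 51
f 49 51 29
f 50 26 52
f 50 52 51
f 51 52 53
f 51 53 29
f 52 26 54
f 52 54 53
f 53 54 55
f 53 55 29
f 54 26 56
f 54 56 55
f 55 56 57
f 55 57 29
f 56 26 27
f 56 27 57
f 57 27 28
f 57 28 29
f 59 58 62
f 59 62 60
f 60 62 63
f 60 63 61
f 62 58 64
f 62 64 63
f 63 64 65
f 63 65 61
f 64 58 66
f 64 66 65
f 65 66 67
f 65 67 61
f 66 58 68
f 66 68 67
f 67 68 69
f 67 69 61
f 68 58 70
f 68 70 69
f 69 70 71
f 69 71 61
f 70 58 72
f 70 72 71
f 71 72 73
f 71 73 61
f 72 58 74
f 72 74 73
f 73 74 75
f 73 75 61
f 74 58 76
f 74 76 75
f 75 76 77
f 75 77 61
f 76 58 78
f 76 78 77
f 77 78 79
f 77 79 61
f 78 58 80
f 78 80 79
f 79 80 81
f 79 81 61
f 80 58 82
f 80 82 81
f 81 82 83
f 81 83 61
f 82 58 84
f 82 84 83
f 83 84 85
f 83 85 61
f 84 58 86
f 84 86 85
f 85 86 87
f 85 87 61
f 86 58 59
f 86 59 87
f 87 59 60
f 87 60 61
f 88 99 93
f 88 93 89
f 88 89 95
f 88 95 98
f 88 98 99
f 89 93 97
f 93 99 92
f 99 98 90
f 98 95 94
f 95 89 96
f 91 97 92
f 91 92 90
f 91 90 94
f 91 94 96
f 91 96 97
f 92 97 93
f 90 92 99
f 94 90 98
f 96 94 95
f 97 96 89



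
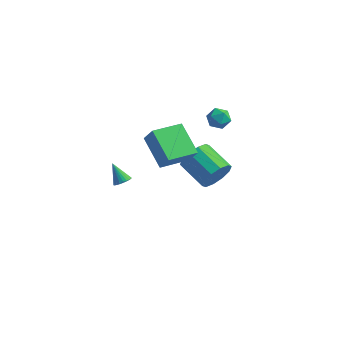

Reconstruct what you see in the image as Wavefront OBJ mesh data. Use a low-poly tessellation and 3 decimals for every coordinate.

v 0.726 3.109 -3.177
v 1.245 3.511 -2.295
v -0.527 4.274 -1.601
v -1.046 3.871 -2.483
v 1.258 3.986 -2.781
v -0.513 4.749 -2.087
v 1.069 4.126 -3.419
v -0.703 4.888 -2.725
v 0.748 3.877 -3.964
v -1.024 4.639 -3.27
v 0.419 3.335 -4.209
v -1.353 4.097 -3.515
v 0.207 2.706 -4.059
v -1.565 3.469 -3.365
v 0.193 2.231 -3.573
v -1.578 2.994 -2.879
v 0.383 2.092 -2.935
v -1.389 2.854 -2.241
v 0.704 2.341 -2.39
v -1.068 3.103 -1.696
v 1.033 2.883 -2.145
v -0.739 3.645 -1.451
v -0.525 -1.913 1.238
v 0.103 -2.117 2.276
v -2.033 -0.798 2.369
v -1.405 -1.002 3.407
v 0.485 -0.258 0.953
v 1.113 -0.462 1.991
v -1.023 0.857 2.084
v -0.395 0.653 3.122
v -1.766 -4.012 1.269
v -1.517 -4.383 1.573
v -2.534 -3.688 2.291
v -1.398 -4.213 1.609
v -1.334 -4.013 1.593
v -1.336 -3.813 1.528
v -1.404 -3.643 1.424
v -1.526 -3.529 1.296
v -1.685 -3.488 1.163
v -1.856 -3.528 1.047
v -2.014 -3.641 0.965
v -2.133 -3.811 0.928
v -2.197 -4.011 0.944
v -2.195 -4.211 1.009
v -2.128 -4.381 1.113
v -2.005 -4.495 1.242
v -1.846 -4.535 1.374
v -1.675 -4.496 1.49
v 0.359 3.765 1.988
v 1.028 3.653 1.608
v 0.492 2.647 2.552
v 1.161 2.535 2.172
v 1.115 3.08 2.725
v 1.033 3.77 2.377
v 0.487 2.53 1.783
v 0.405 3.22 1.435
v 1.107 2.889 1.481
v 1.496 3.229 2.063
v 0.024 3.071 2.097
v 0.413 3.411 2.679
f 2 1 5
f 2 5 3
f 3 5 6
f 3 6 4
f 5 1 7
f 5 7 6
f 6 7 8
f 6 8 4
f 7 1 9
f 7 9 8
f 8 9 10
f 8 10 4
f 9 1 11
f 9 11 10
f 10 11 12
f 10 12 4
f 11 1 13
f 11 13 12
f 12 13 14
f 12 14 4
f 13 1 15
f 13 15 14
f 14 15 16
f 14 16 4
f 15 1 17
f 15 17 16
f 16 17 18
f 16 18 4
f 17 1 19
f 17 19 18
f 18 19 20
f 18 20 4
f 19 1 21
f 19 21 20
f 20 21 22
f 20 22 4
f 21 1 2
f 21 2 22
f 22 2 3
f 22 3 4
f 24 26 23
f 27 24 23
f 23 26 25
f 25 27 23
f 24 30 26
f 28 24 27
f 28 30 24
f 26 30 25
f 29 27 25
f 25 30 29
f 29 28 27
f 30 28 29
f 32 31 34
f 32 34 33
f 34 31 35
f 34 35 33
f 35 31 36
f 35 36 33
f 36 31 37
f 36 37 33
f 37 31 38
f 37 38 33
f 38 31 39
f 38 39 33
f 39 31 40
f 39 40 33
f 40 31 41
f 40 41 33
f 41 31 42
f 41 42 33
f 42 31 43
f 42 43 33
f 43 31 44
f 43 44 33
f 44 31 45
f 44 45 33
f 45 31 46
f 45 46 33
f 46 31 47
f 46 47 33
f 47 31 48
f 47 48 33
f 48 31 32
f 48 32 33
f 49 60 54
f 49 54 50
f 49 50 56
f 49 56 59
f 49 59 60
f 50 54 58
f 54 60 53
f 60 59 51
f 59 56 55
f 56 50 57
f 52 58 53
f 52 53 51
f 52 51 55
f 52 55 57
f 52 57 58
f 53 58 54
f 51 53 60
f 55 51 59
f 57 55 56
f 58 57 50



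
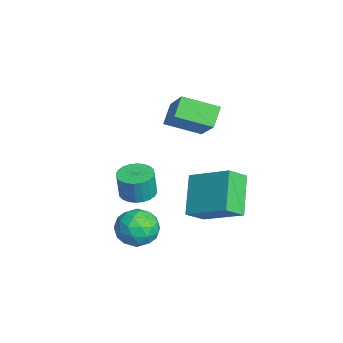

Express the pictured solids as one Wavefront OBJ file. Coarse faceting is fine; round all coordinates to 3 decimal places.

v -0.673 0.315 1.1
v -0.078 -0.131 1.003
v 0.028 -0.241 2.163
v -0.567 0.205 2.26
v 0.049 0.133 1.016
v 0.156 0.022 2.176
v 0.067 0.423 1.042
v 0.173 0.313 2.202
v -0.029 0.698 1.077
v 0.078 0.587 2.237
v -0.222 0.914 1.116
v -0.115 0.804 2.276
v -0.484 1.039 1.152
v -0.378 0.929 2.312
v -0.775 1.054 1.18
v -0.668 0.943 2.34
v -1.05 0.956 1.196
v -0.944 0.846 2.356
v -1.268 0.761 1.197
v -1.162 0.651 2.357
v -1.396 0.498 1.184
v -1.289 0.387 2.344
v -1.413 0.207 1.158
v -1.307 0.097 2.318
v -1.318 -0.067 1.123
v -1.211 -0.178 2.283
v -1.125 -0.284 1.084
v -1.018 -0.394 2.244
v -0.862 -0.409 1.048
v -0.756 -0.519 2.208
v -0.572 -0.423 1.02
v -0.465 -0.534 2.18
v -0.296 -0.326 1.004
v -0.19 -0.436 2.164
v -0.924 2.224 -0.603
v -2.365 2.6 0.687
v -1.302 3.012 -1.254
v -2.743 3.387 0.036
v 0.303 3.613 0.364
v -1.138 3.988 1.654
v -0.075 4.4 -0.287
v -1.516 4.776 1.003
v -0.648 1.024 -1.675
v -0.098 0.244 -1.517
v -1.822 0.356 -0.883
v -1.272 -0.424 -0.725
v -1.058 0.414 -0.292
v -0.333 0.827 -0.781
v -1.587 -0.227 -1.619
v -0.862 0.186 -2.108
v -0.678 -0.529 -1.482
v -0.351 -0.132 -0.662
v -1.569 0.732 -1.738
v -1.242 1.129 -0.918
v -0.27 0.693 -1.665
v -1.65 -0.093 -0.735
v -1.524 0.4 -0.48
v -1.201 -0.058 -0.388
v -0.408 1.036 -1.233
v -0.085 0.577 -1.14
v -0.649 0.677 -0.421
v -1.835 0.023 -1.26
v -1.512 -0.436 -1.167
v -0.719 0.658 -2.012
v -0.396 0.2 -1.92
v -1.271 -0.077 -1.979
v -0.288 -0.22 -1.552
v -0.977 -0.613 -1.087
v -1.163 -0.497 -1.612
v -0.736 -0.255 -1.899
v -0.096 0.013 -1.07
v -0.785 -0.38 -0.605
v -0.66 0.113 -0.351
v -0.234 0.356 -0.638
v -0.436 -0.441 -1.05
v -1.135 0.98 -1.795
v -1.824 0.587 -1.33
v -1.686 0.244 -1.762
v -1.26 0.487 -2.049
v -0.943 1.213 -1.313
v -1.632 0.82 -0.848
v -1.184 0.855 -0.501
v -0.757 1.097 -0.788
v -1.484 1.041 -1.35
v -4.396 1.875 2.505
v -5.092 2.277 3.212
v -4.101 3.402 1.926
v -4.797 3.804 2.633
v -2.903 2.096 3.847
v -3.599 2.498 4.554
v -2.608 3.623 3.268
v -3.304 4.025 3.975
f 2 1 5
f 2 5 3
f 3 5 6
f 3 6 4
f 5 1 7
f 5 7 6
f 6 7 8
f 6 8 4
f 7 1 9
f 7 9 8
f 8 9 10
f 8 10 4
f 9 1 11
f 9 11 10
f 10 11 12
f 10 12 4
f 11 1 13
f 11 13 12
f 12 13 14
f 12 14 4
f 13 1 15
f 13 15 14
f 14 15 16
f 14 16 4
f 15 1 17
f 15 17 16
f 16 17 18
f 16 18 4
f 17 1 19
f 17 19 18
f 18 19 20
f 18 20 4
f 19 1 21
f 19 21 20
f 20 21 22
f 20 22 4
f 21 1 23
f 21 23 22
f 22 23 24
f 22 24 4
f 23 1 25
f 23 25 24
f 24 25 26
f 24 26 4
f 25 1 27
f 25 27 26
f 26 27 28
f 26 28 4
f 27 1 29
f 27 29 28
f 28 29 30
f 28 30 4
f 29 1 31
f 29 31 30
f 30 31 32
f 30 32 4
f 31 1 33
f 31 33 32
f 32 33 34
f 32 34 4
f 33 1 2
f 33 2 34
f 34 2 3
f 34 3 4
f 36 38 35
f 39 36 35
f 35 38 37
f 37 39 35
f 36 42 38
f 40 36 39
f 40 42 36
f 38 42 37
f 41 39 37
f 37 42 41
f 41 40 39
f 42 40 41
f 43 80 59
f 80 54 83
f 59 83 48
f 80 83 59
f 43 59 55
f 59 48 60
f 55 60 44
f 59 60 55
f 43 55 64
f 55 44 65
f 64 65 50
f 55 65 64
f 43 64 76
f 64 50 79
f 76 79 53
f 64 79 76
f 43 76 80
f 76 53 84
f 80 84 54
f 76 84 80
f 44 60 71
f 60 48 74
f 71 74 52
f 60 74 71
f 48 83 61
f 83 54 82
f 61 82 47
f 83 82 61
f 54 84 81
f 84 53 77
f 81 77 45
f 84 77 81
f 53 79 78
f 79 50 66
f 78 66 49
f 79 66 78
f 50 65 70
f 65 44 67
f 70 67 51
f 65 67 70
f 46 72 58
f 72 52 73
f 58 73 47
f 72 73 58
f 46 58 56
f 58 47 57
f 56 57 45
f 58 57 56
f 46 56 63
f 56 45 62
f 63 62 49
f 56 62 63
f 46 63 68
f 63 49 69
f 68 69 51
f 63 69 68
f 46 68 72
f 68 51 75
f 72 75 52
f 68 75 72
f 47 73 61
f 73 52 74
f 61 74 48
f 73 74 61
f 45 57 81
f 57 47 82
f 81 82 54
f 57 82 81
f 49 62 78
f 62 45 77
f 78 77 53
f 62 77 78
f 51 69 70
f 69 49 66
f 70 66 50
f 69 66 70
f 52 75 71
f 75 51 67
f 71 67 44
f 75 67 71
f 86 88 85
f 89 86 85
f 85 88 87
f 87 89 85
f 86 92 88
f 90 86 89
f 90 92 86
f 88 92 87
f 91 89 87
f 87 92 91
f 91 90 89
f 92 90 91



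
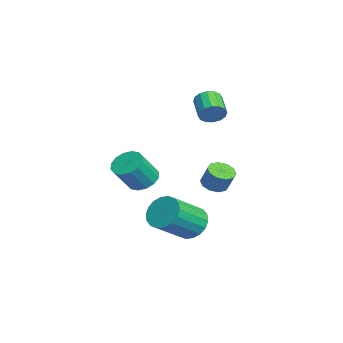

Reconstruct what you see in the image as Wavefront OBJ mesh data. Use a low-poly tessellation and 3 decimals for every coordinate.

v 3.054 -1.147 -2.732
v 3.584 -1.455 -3.535
v 4.656 -2.902 -2.27
v 4.126 -2.593 -1.468
v 3.838 -1.123 -3.369
v 4.91 -2.569 -2.105
v 3.936 -0.795 -3.078
v 5.008 -2.242 -1.813
v 3.859 -0.537 -2.718
v 4.931 -1.983 -1.453
v 3.623 -0.4 -2.361
v 4.695 -1.846 -1.096
v 3.274 -0.411 -2.077
v 4.346 -1.857 -0.812
v 2.882 -0.567 -1.923
v 3.954 -2.013 -0.659
v 2.524 -0.838 -1.93
v 3.596 -2.285 -0.665
v 2.27 -1.171 -2.095
v 3.342 -2.617 -0.831
v 2.172 -1.498 -2.387
v 3.244 -2.945 -1.122
v 2.249 -1.757 -2.747
v 3.321 -3.203 -1.482
v 2.485 -1.894 -3.104
v 3.557 -3.34 -1.839
v 2.834 -1.883 -3.388
v 3.906 -3.329 -2.123
v 3.226 -1.727 -3.541
v 4.298 -3.173 -2.277
v 0.47 -3.258 -0.779
v 1.29 -3.143 -1.107
v 1.949 -3.966 0.252
v 1.13 -4.082 0.579
v 1.213 -2.772 -0.845
v 1.872 -3.596 0.514
v 0.937 -2.531 -0.565
v 1.596 -3.355 0.794
v 0.536 -2.485 -0.342
v 1.195 -3.309 1.016
v 0.118 -2.647 -0.237
v 0.777 -3.471 1.121
v -0.206 -2.972 -0.277
v 0.453 -3.796 1.081
v -0.349 -3.374 -0.452
v 0.31 -4.197 0.907
v -0.272 -3.744 -0.714
v 0.387 -4.568 0.645
v 0.004 -3.985 -0.994
v 0.663 -4.809 0.365
v 0.405 -4.031 -1.216
v 1.064 -4.855 0.142
v 0.823 -3.869 -1.321
v 1.482 -4.693 0.037
v 1.147 -3.544 -1.281
v 1.806 -4.368 0.077
v -0.305 0.323 -1.578
v 0.079 -0.309 -1.554
v 0.529 0.004 -0.498
v 0.145 0.637 -0.522
v 0.339 0.007 -1.759
v 0.789 0.32 -0.703
v 0.353 0.444 -1.894
v 0.803 0.757 -0.838
v 0.116 0.834 -1.909
v 0.566 1.147 -0.853
v -0.282 1.03 -1.797
v 0.168 1.343 -0.741
v -0.689 0.956 -1.602
v -0.239 1.269 -0.546
v -0.949 0.64 -1.397
v -0.499 0.953 -0.341
v -0.963 0.203 -1.262
v -0.513 0.516 -0.206
v -0.726 -0.187 -1.247
v -0.276 0.126 -0.191
v -0.328 -0.383 -1.359
v 0.122 -0.07 -0.303
v 0.012 0.176 3.258
v 0.274 0.464 3.864
v -0.949 0.352 4.447
v -1.212 0.064 3.842
v 0.152 0.754 3.664
v -1.071 0.642 4.247
v -0.007 0.889 3.355
v -1.231 0.778 3.939
v -0.161 0.833 3.021
v -1.385 0.722 3.604
v -0.269 0.601 2.75
v -1.493 0.489 3.333
v -0.302 0.255 2.615
v -1.526 0.143 3.198
v -0.251 -0.112 2.653
v -1.474 -0.224 3.236
v -0.129 -0.402 2.853
v -1.352 -0.514 3.436
v 0.031 -0.538 3.161
v -1.193 -0.649 3.745
v 0.185 -0.482 3.496
v -1.039 -0.593 4.079
v 0.293 -0.249 3.767
v -0.931 -0.361 4.35
v 0.326 0.097 3.902
v -0.898 -0.015 4.485
f 2 1 5
f 2 5 3
f 3 5 6
f 3 6 4
f 5 1 7
f 5 7 6
f 6 7 8
f 6 8 4
f 7 1 9
f 7 9 8
f 8 9 10
f 8 10 4
f 9 1 11
f 9 11 10
f 10 11 12
f 10 12 4
f 11 1 13
f 11 13 12
f 12 13 14
f 12 14 4
f 13 1 15
f 13 15 14
f 14 15 16
f 14 16 4
f 15 1 17
f 15 17 16
f 16 17 18
f 16 18 4
f 17 1 19
f 17 19 18
f 18 19 20
f 18 20 4
f 19 1 21
f 19 21 20
f 20 21 22
f 20 22 4
f 21 1 23
f 21 23 22
f 22 23 24
f 22 24 4
f 23 1 25
f 23 25 24
f 24 25 26
f 24 26 4
f 25 1 27
f 25 27 26
f 26 27 28
f 26 28 4
f 27 1 29
f 27 29 28
f 28 29 30
f 28 30 4
f 29 1 2
f 29 2 30
f 30 2 3
f 30 3 4
f 32 31 35
f 32 35 33
f 33 35 36
f 33 36 34
f 35 31 37
f 35 37 36
f 36 37 38
f 36 38 34
f 37 31 39
f 37 39 38
f 38 39 40
f 38 40 34
f 39 31 41
f 39 41 40
f 40 41 42
f 40 42 34
f 41 31 43
f 41 43 42
f 42 43 44
f 42 44 34
f 43 31 45
f 43 45 44
f 44 45 46
f 44 46 34
f 45 31 47
f 45 47 46
f 46 47 48
f 46 48 34
f 47 31 49
f 47 49 48
f 48 49 50
f 48 50 34
f 49 31 51
f 49 51 50
f 50 51 52
f 50 52 34
f 51 31 53
f 51 53 52
f 52 53 54
f 52 54 34
f 53 31 55
f 53 55 54
f 54 55 56
f 54 56 34
f 55 31 32
f 55 32 56
f 56 32 33
f 56 33 34
f 58 57 61
f 58 61 59
f 59 61 62
f 59 62 60
f 61 57 63
f 61 63 62
f 62 63 64
f 62 64 60
f 63 57 65
f 63 65 64
f 64 65 66
f 64 66 60
f 65 57 67
f 65 67 66
f 66 67 68
f 66 68 60
f 67 57 69
f 67 69 68
f 68 69 70
f 68 70 60
f 69 57 71
f 69 71 70
f 70 71 72
f 70 72 60
f 71 57 73
f 71 73 72
f 72 73 74
f 72 74 60
f 73 57 75
f 73 75 74
f 74 75 76
f 74 76 60
f 75 57 77
f 75 77 76
f 76 77 78
f 76 78 60
f 77 57 58
f 77 58 78
f 78 58 59
f 78 59 60
f 80 79 83
f 80 83 81
f 81 83 84
f 81 84 82
f 83 79 85
f 83 85 84
f 84 85 86
f 84 86 82
f 85 79 87
f 85 87 86
f 86 87 88
f 86 88 82
f 87 79 89
f 87 89 88
f 88 89 90
f 88 90 82
f 89 79 91
f 89 91 90
f 90 91 92
f 90 92 82
f 91 79 93
f 91 93 92
f 92 93 94
f 92 94 82
f 93 79 95
f 93 95 94
f 94 95 96
f 94 96 82
f 95 79 97
f 95 97 96
f 96 97 98
f 96 98 82
f 97 79 99
f 97 99 98
f 98 99 100
f 98 100 82
f 99 79 101
f 99 101 100
f 100 101 102
f 100 102 82
f 101 79 103
f 101 103 102
f 102 103 104
f 102 104 82
f 103 79 80
f 103 80 104
f 104 80 81
f 104 81 82



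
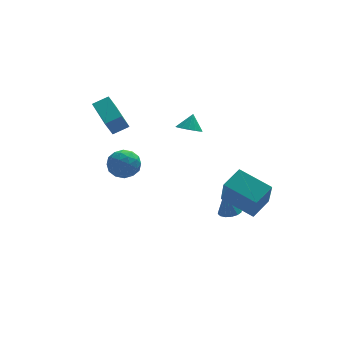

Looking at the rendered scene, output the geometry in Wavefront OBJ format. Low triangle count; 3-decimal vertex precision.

v -3.353 2.828 2.144
v -3.799 2.622 3.117
v -3.634 4.985 2.473
v -4.079 4.779 3.446
v -2.441 2.881 2.574
v -2.886 2.675 3.547
v -2.721 5.038 2.903
v -3.167 4.832 3.876
v -4.046 -2.48 2.735
v -3.229 -2.429 3.166
v -4.571 -3.351 3.834
v -3.754 -3.3 4.265
v -4.296 -2.552 4.209
v -3.971 -2.013 3.531
v -3.829 -3.767 3.469
v -3.504 -3.228 2.791
v -3.095 -3.224 3.62
v -3.383 -2.473 4.078
v -4.417 -3.307 2.922
v -4.705 -2.556 3.38
v -3.591 -2.378 2.854
v -4.209 -3.402 4.146
v -4.527 -2.962 4.113
v -4.047 -2.932 4.367
v -4.028 -2.134 3.068
v -3.548 -2.104 3.322
v -4.175 -2.176 3.935
v -4.252 -3.676 3.678
v -3.772 -3.646 3.932
v -3.753 -2.848 2.633
v -3.273 -2.818 2.887
v -3.625 -3.604 3.065
v -3.032 -2.815 3.375
v -3.341 -3.327 4.02
v -3.385 -3.601 3.553
v -3.194 -3.285 3.154
v -3.202 -2.374 3.643
v -3.511 -2.886 4.289
v -3.829 -2.446 4.257
v -3.638 -2.13 3.857
v -3.123 -2.841 3.91
v -4.289 -2.894 2.711
v -4.598 -3.406 3.357
v -4.162 -3.65 3.143
v -3.971 -3.334 2.743
v -4.459 -2.453 2.98
v -4.768 -2.965 3.625
v -4.606 -2.495 3.846
v -4.415 -2.179 3.447
v -4.677 -2.939 3.09
v 2.434 0.244 -3.171
v 2.818 0.78 -3.163
v 2.186 0.396 -1.629
v 2.504 0.898 -3.225
v 2.17 0.84 -3.273
v 1.908 0.623 -3.293
v 1.786 0.304 -3.281
v 1.838 -0.031 -3.24
v 2.049 -0.293 -3.18
v 2.364 -0.411 -3.118
v 2.697 -0.353 -3.07
v 2.96 -0.136 -3.049
v 3.082 0.183 -3.061
v 3.03 0.519 -3.103
v 0.27 0.634 3.348
v 0.923 0.727 3.061
v 0.59 1.046 4.212
v 0.737 1.04 2.981
v 0.426 1.244 2.999
v 0.073 1.285 3.111
v -0.228 1.151 3.286
v -0.395 0.878 3.478
v -0.384 0.541 3.635
v -0.198 0.228 3.715
v 0.113 0.024 3.696
v 0.467 -0.017 3.585
v 0.767 0.117 3.409
v 0.934 0.39 3.218
v 2.899 -2.719 -1.631
v 2.75 -3.759 0.153
v 1.521 -1.348 -0.946
v 1.372 -2.389 0.837
v 3.928 -1.951 -1.097
v 3.779 -2.992 0.686
v 2.55 -0.581 -0.413
v 2.401 -1.621 1.371
f 2 4 1
f 5 2 1
f 1 4 3
f 3 5 1
f 2 8 4
f 6 2 5
f 6 8 2
f 4 8 3
f 7 5 3
f 3 8 7
f 7 6 5
f 8 6 7
f 9 46 25
f 46 20 49
f 25 49 14
f 46 49 25
f 9 25 21
f 25 14 26
f 21 26 10
f 25 26 21
f 9 21 30
f 21 10 31
f 30 31 16
f 21 31 30
f 9 30 42
f 30 16 45
f 42 45 19
f 30 45 42
f 9 42 46
f 42 19 50
f 46 50 20
f 42 50 46
f 10 26 37
f 26 14 40
f 37 40 18
f 26 40 37
f 14 49 27
f 49 20 48
f 27 48 13
f 49 48 27
f 20 50 47
f 50 19 43
f 47 43 11
f 50 43 47
f 19 45 44
f 45 16 32
f 44 32 15
f 45 32 44
f 16 31 36
f 31 10 33
f 36 33 17
f 31 33 36
f 12 38 24
f 38 18 39
f 24 39 13
f 38 39 24
f 12 24 22
f 24 13 23
f 22 23 11
f 24 23 22
f 12 22 29
f 22 11 28
f 29 28 15
f 22 28 29
f 12 29 34
f 29 15 35
f 34 35 17
f 29 35 34
f 12 34 38
f 34 17 41
f 38 41 18
f 34 41 38
f 13 39 27
f 39 18 40
f 27 40 14
f 39 40 27
f 11 23 47
f 23 13 48
f 47 48 20
f 23 48 47
f 15 28 44
f 28 11 43
f 44 43 19
f 28 43 44
f 17 35 36
f 35 15 32
f 36 32 16
f 35 32 36
f 18 41 37
f 41 17 33
f 37 33 10
f 41 33 37
f 52 51 54
f 52 54 53
f 54 51 55
f 54 55 53
f 55 51 56
f 55 56 53
f 56 51 57
f 56 57 53
f 57 51 58
f 57 58 53
f 58 51 59
f 58 59 53
f 59 51 60
f 59 60 53
f 60 51 61
f 60 61 53
f 61 51 62
f 61 62 53
f 62 51 63
f 62 63 53
f 63 51 64
f 63 64 53
f 64 51 52
f 64 52 53
f 66 65 68
f 66 68 67
f 68 65 69
f 68 69 67
f 69 65 70
f 69 70 67
f 70 65 71
f 70 71 67
f 71 65 72
f 71 72 67
f 72 65 73
f 72 73 67
f 73 65 74
f 73 74 67
f 74 65 75
f 74 75 67
f 75 65 76
f 75 76 67
f 76 65 77
f 76 77 67
f 77 65 78
f 77 78 67
f 78 65 66
f 78 66 67
f 80 82 79
f 83 80 79
f 79 82 81
f 81 83 79
f 80 86 82
f 84 80 83
f 84 86 80
f 82 86 81
f 85 83 81
f 81 86 85
f 85 84 83
f 86 84 85



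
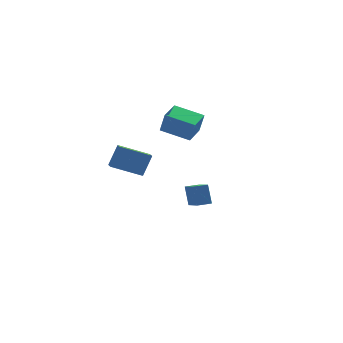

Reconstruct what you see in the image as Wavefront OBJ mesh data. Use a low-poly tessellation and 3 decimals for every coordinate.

v -0.064 3.545 0.821
v 0.163 3.275 2.238
v 0.953 4.713 0.882
v 1.18 4.443 2.298
v 1.42 2.277 0.342
v 1.647 2.007 1.758
v 2.437 3.445 0.402
v 2.664 3.175 1.819
v -0.723 -5.051 -0.647
v -0.716 -4.372 0.508
v -0.602 -3.244 -1.71
v -0.596 -2.565 -0.555
v 0.136 -5.095 -0.625
v 0.142 -4.416 0.53
v 0.256 -3.288 -1.688
v 0.263 -2.609 -0.533
v -1.26 3.706 -2.902
v -1.41 2.793 -2.523
v -3.113 4.346 -2.096
v -3.263 3.433 -1.716
v -0.517 4.147 -1.544
v -0.667 3.234 -1.164
v -2.37 4.787 -0.737
v -2.52 3.874 -0.358
f 2 4 1
f 5 2 1
f 1 4 3
f 3 5 1
f 2 8 4
f 6 2 5
f 6 8 2
f 4 8 3
f 7 5 3
f 3 8 7
f 7 6 5
f 8 6 7
f 10 12 9
f 13 10 9
f 9 12 11
f 11 13 9
f 10 16 12
f 14 10 13
f 14 16 10
f 12 16 11
f 15 13 11
f 11 16 15
f 15 14 13
f 16 14 15
f 18 20 17
f 21 18 17
f 17 20 19
f 19 21 17
f 18 24 20
f 22 18 21
f 22 24 18
f 20 24 19
f 23 21 19
f 19 24 23
f 23 22 21
f 24 22 23



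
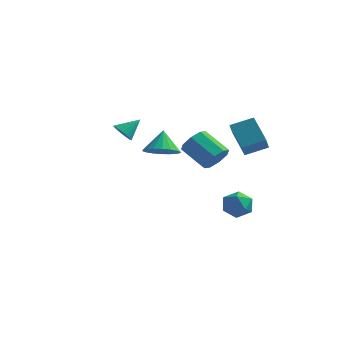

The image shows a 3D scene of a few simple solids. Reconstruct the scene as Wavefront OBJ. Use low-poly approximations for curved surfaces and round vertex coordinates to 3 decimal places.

v -0.914 -0.698 2.384
v -0.12 -0.17 2.205
v -1.126 0.018 3.556
v -0.432 0.056 2.01
v -0.84 0.132 1.889
v -1.262 0.044 1.866
v -1.615 -0.191 1.946
v -1.829 -0.527 2.113
v -1.862 -0.897 2.333
v -1.707 -1.227 2.564
v -1.395 -1.453 2.758
v -0.987 -1.529 2.879
v -0.565 -1.441 2.902
v -0.212 -1.206 2.822
v 0.002 -0.87 2.656
v 0.035 -0.5 2.435
v 2.203 1.995 -0.999
v 2.582 2.341 -1.757
v 2.078 0.679 -1.663
v 2.457 1.025 -2.421
v 2.962 0.914 -1.667
v 3.04 1.728 -1.256
v 1.62 1.292 -2.164
v 1.698 2.106 -1.753
v 2.221 1.907 -2.477
v 3.051 1.673 -2.169
v 1.609 1.347 -1.251
v 2.439 1.113 -0.943
v 2.98 -3.043 3.422
v 3.431 -2.593 3.923
v 2.07 -2.228 4.819
v 1.62 -2.677 4.318
v 3.206 -2.265 3.448
v 1.845 -1.9 4.344
v 2.849 -2.393 2.957
v 1.488 -2.027 3.853
v 2.569 -2.901 2.739
v 1.208 -2.535 3.635
v 2.53 -3.492 2.921
v 1.169 -3.127 3.817
v 2.755 -3.82 3.396
v 1.394 -3.455 4.292
v 3.112 -3.693 3.887
v 1.751 -3.327 4.783
v 3.392 -3.185 4.105
v 2.031 -2.819 5.001
v 1.626 2.528 2.872
v 1.911 1.343 3.893
v 2.678 3.178 3.333
v 2.963 1.993 4.354
v 2.577 1.787 1.746
v 2.862 0.602 2.767
v 3.629 2.437 2.207
v 3.914 1.252 3.228
v -3.92 1.162 2.502
v -3.372 0.788 2.411
v -3.26 1.938 3.278
v -3.348 0.961 2.217
v -3.411 1.165 2.066
v -3.552 1.369 1.982
v -3.749 1.541 1.977
v -3.971 1.655 2.052
v -4.186 1.695 2.196
v -4.361 1.653 2.386
v -4.468 1.536 2.594
v -4.492 1.362 2.788
v -4.428 1.158 2.938
v -4.288 0.955 3.023
v -4.091 0.783 3.028
v -3.868 0.668 2.953
v -3.653 0.629 2.809
v -3.479 0.671 2.619
f 2 1 4
f 2 4 3
f 4 1 5
f 4 5 3
f 5 1 6
f 5 6 3
f 6 1 7
f 6 7 3
f 7 1 8
f 7 8 3
f 8 1 9
f 8 9 3
f 9 1 10
f 9 10 3
f 10 1 11
f 10 11 3
f 11 1 12
f 11 12 3
f 12 1 13
f 12 13 3
f 13 1 14
f 13 14 3
f 14 1 15
f 14 15 3
f 15 1 16
f 15 16 3
f 16 1 2
f 16 2 3
f 17 28 22
f 17 22 18
f 17 18 24
f 17 24 27
f 17 27 28
f 18 22 26
f 22 28 21
f 28 27 19
f 27 24 23
f 24 18 25
f 20 26 21
f 20 21 19
f 20 19 23
f 20 23 25
f 20 25 26
f 21 26 22
f 19 21 28
f 23 19 27
f 25 23 24
f 26 25 18
f 30 29 33
f 30 33 31
f 31 33 34
f 31 34 32
f 33 29 35
f 33 35 34
f 34 35 36
f 34 36 32
f 35 29 37
f 35 37 36
f 36 37 38
f 36 38 32
f 37 29 39
f 37 39 38
f 38 39 40
f 38 40 32
f 39 29 41
f 39 41 40
f 40 41 42
f 40 42 32
f 41 29 43
f 41 43 42
f 42 43 44
f 42 44 32
f 43 29 45
f 43 45 44
f 44 45 46
f 44 46 32
f 45 29 30
f 45 30 46
f 46 30 31
f 46 31 32
f 48 50 47
f 51 48 47
f 47 50 49
f 49 51 47
f 48 54 50
f 52 48 51
f 52 54 48
f 50 54 49
f 53 51 49
f 49 54 53
f 53 52 51
f 54 52 53
f 56 55 58
f 56 58 57
f 58 55 59
f 58 59 57
f 59 55 60
f 59 60 57
f 60 55 61
f 60 61 57
f 61 55 62
f 61 62 57
f 62 55 63
f 62 63 57
f 63 55 64
f 63 64 57
f 64 55 65
f 64 65 57
f 65 55 66
f 65 66 57
f 66 55 67
f 66 67 57
f 67 55 68
f 67 68 57
f 68 55 69
f 68 69 57
f 69 55 70
f 69 70 57
f 70 55 71
f 70 71 57
f 71 55 72
f 71 72 57
f 72 55 56
f 72 56 57



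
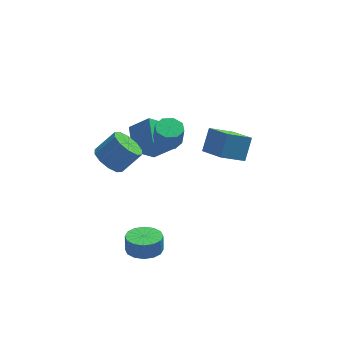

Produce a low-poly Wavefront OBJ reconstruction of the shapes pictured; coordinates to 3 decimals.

v -2.441 -3.205 -4.279
v -1.477 -2.83 -4.38
v -1.454 -2.62 -3.382
v -2.419 -2.995 -3.281
v -1.8 -2.407 -4.461
v -1.777 -2.197 -3.463
v -2.295 -2.198 -4.494
v -2.272 -1.988 -3.496
v -2.829 -2.259 -4.469
v -2.807 -2.049 -3.471
v -3.259 -2.573 -4.393
v -3.237 -2.363 -3.396
v -3.471 -3.057 -4.287
v -3.448 -2.847 -3.289
v -3.406 -3.58 -4.178
v -3.383 -3.37 -3.18
v -3.083 -4.003 -4.097
v -3.06 -3.793 -3.099
v -2.588 -4.212 -4.064
v -2.565 -4.002 -3.066
v -2.053 -4.151 -4.089
v -2.031 -3.941 -3.091
v -1.623 -3.837 -4.164
v -1.601 -3.627 -3.167
v -1.412 -3.353 -4.271
v -1.389 -3.143 -3.273
v 3.657 0.395 -0.643
v 2.228 0.042 0.209
v 2.861 1.879 -1.36
v 1.433 1.526 -0.508
v 4.167 1.254 0.568
v 2.739 0.901 1.42
v 3.372 2.738 -0.149
v 1.943 2.385 0.703
v -1.048 3.355 -2.483
v -2.318 2.908 -1.349
v -1.043 5.037 -1.816
v -2.313 4.591 -0.682
v 0.053 2.929 -1.418
v -1.217 2.483 -0.284
v 0.058 4.612 -0.751
v -1.212 4.165 0.383
v -3.798 1.754 -0.908
v -3.041 1.79 -1.648
v -1.884 2.022 -0.452
v -2.642 1.986 0.288
v -3.261 2.4 -1.554
v -2.104 2.632 -0.358
v -3.686 2.763 -1.212
v -2.529 2.995 -0.016
v -4.154 2.741 -0.755
v -2.998 2.973 0.441
v -4.487 2.341 -0.356
v -3.33 2.573 0.84
v -4.556 1.718 -0.168
v -3.399 1.95 1.028
v -4.336 1.108 -0.262
v -3.179 1.34 0.934
v -3.911 0.745 -0.604
v -2.754 0.977 0.592
v -3.442 0.767 -1.061
v -2.286 0.999 0.135
v -3.11 1.167 -1.46
v -1.953 1.399 -0.264
v -0.64 0.536 1.712
v 0.113 0.229 1.607
v 0.194 -0.002 2.864
v -0.56 0.304 2.968
v 0.118 0.847 1.72
v 0.199 0.616 2.977
v -0.321 1.282 1.829
v -0.24 1.051 3.085
v -0.947 1.28 1.868
v -0.867 1.049 3.125
v -1.394 0.842 1.816
v -1.313 0.611 3.073
v -1.399 0.224 1.703
v -1.318 -0.007 2.96
v -0.96 -0.211 1.595
v -0.879 -0.442 2.851
v -0.333 -0.209 1.555
v -0.253 -0.44 2.812
f 2 1 5
f 2 5 3
f 3 5 6
f 3 6 4
f 5 1 7
f 5 7 6
f 6 7 8
f 6 8 4
f 7 1 9
f 7 9 8
f 8 9 10
f 8 10 4
f 9 1 11
f 9 11 10
f 10 11 12
f 10 12 4
f 11 1 13
f 11 13 12
f 12 13 14
f 12 14 4
f 13 1 15
f 13 15 14
f 14 15 16
f 14 16 4
f 15 1 17
f 15 17 16
f 16 17 18
f 16 18 4
f 17 1 19
f 17 19 18
f 18 19 20
f 18 20 4
f 19 1 21
f 19 21 20
f 20 21 22
f 20 22 4
f 21 1 23
f 21 23 22
f 22 23 24
f 22 24 4
f 23 1 25
f 23 25 24
f 24 25 26
f 24 26 4
f 25 1 2
f 25 2 26
f 26 2 3
f 26 3 4
f 28 30 27
f 31 28 27
f 27 30 29
f 29 31 27
f 28 34 30
f 32 28 31
f 32 34 28
f 30 34 29
f 33 31 29
f 29 34 33
f 33 32 31
f 34 32 33
f 36 38 35
f 39 36 35
f 35 38 37
f 37 39 35
f 36 42 38
f 40 36 39
f 40 42 36
f 38 42 37
f 41 39 37
f 37 42 41
f 41 40 39
f 42 40 41
f 44 43 47
f 44 47 45
f 45 47 48
f 45 48 46
f 47 43 49
f 47 49 48
f 48 49 50
f 48 50 46
f 49 43 51
f 49 51 50
f 50 51 52
f 50 52 46
f 51 43 53
f 51 53 52
f 52 53 54
f 52 54 46
f 53 43 55
f 53 55 54
f 54 55 56
f 54 56 46
f 55 43 57
f 55 57 56
f 56 57 58
f 56 58 46
f 57 43 59
f 57 59 58
f 58 59 60
f 58 60 46
f 59 43 61
f 59 61 60
f 60 61 62
f 60 62 46
f 61 43 63
f 61 63 62
f 62 63 64
f 62 64 46
f 63 43 44
f 63 44 64
f 64 44 45
f 64 45 46
f 66 65 69
f 66 69 67
f 67 69 70
f 67 70 68
f 69 65 71
f 69 71 70
f 70 71 72
f 70 72 68
f 71 65 73
f 71 73 72
f 72 73 74
f 72 74 68
f 73 65 75
f 73 75 74
f 74 75 76
f 74 76 68
f 75 65 77
f 75 77 76
f 76 77 78
f 76 78 68
f 77 65 79
f 77 79 78
f 78 79 80
f 78 80 68
f 79 65 81
f 79 81 80
f 80 81 82
f 80 82 68
f 81 65 66
f 81 66 82
f 82 66 67
f 82 67 68



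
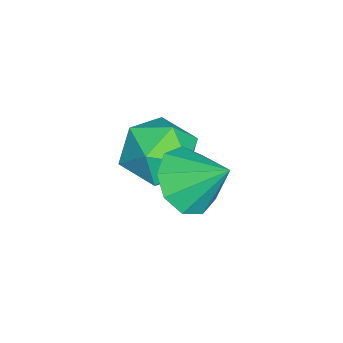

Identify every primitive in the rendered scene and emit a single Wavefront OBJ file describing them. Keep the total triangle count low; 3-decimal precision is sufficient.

v -2.455 -0.149 2.295
v -1.941 -0.271 1.522
v -2.019 -1.509 2.798
v -1.505 -1.631 2.025
v -1.251 -0.992 2.66
v -1.52 -0.152 2.349
v -2.44 -1.628 1.971
v -2.709 -0.788 1.66
v -1.932 -1.185 1.322
v -1.197 -0.792 1.748
v -2.763 -0.988 2.572
v -2.028 -0.595 2.998
v -0.133 0.107 3.179
v 0.292 0.5 2.597
v 0.093 0.993 3.941
v -0.247 0.654 2.578
v -0.733 0.553 2.84
v -0.938 0.243 3.26
v -0.766 -0.13 3.642
v -0.299 -0.392 3.808
v 0.246 -0.42 3.679
v 0.614 -0.202 3.316
v 0.632 0.162 2.889
f 1 12 6
f 1 6 2
f 1 2 8
f 1 8 11
f 1 11 12
f 2 6 10
f 6 12 5
f 12 11 3
f 11 8 7
f 8 2 9
f 4 10 5
f 4 5 3
f 4 3 7
f 4 7 9
f 4 9 10
f 5 10 6
f 3 5 12
f 7 3 11
f 9 7 8
f 10 9 2
f 14 13 16
f 14 16 15
f 16 13 17
f 16 17 15
f 17 13 18
f 17 18 15
f 18 13 19
f 18 19 15
f 19 13 20
f 19 20 15
f 20 13 21
f 20 21 15
f 21 13 22
f 21 22 15
f 22 13 23
f 22 23 15
f 23 13 14
f 23 14 15

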